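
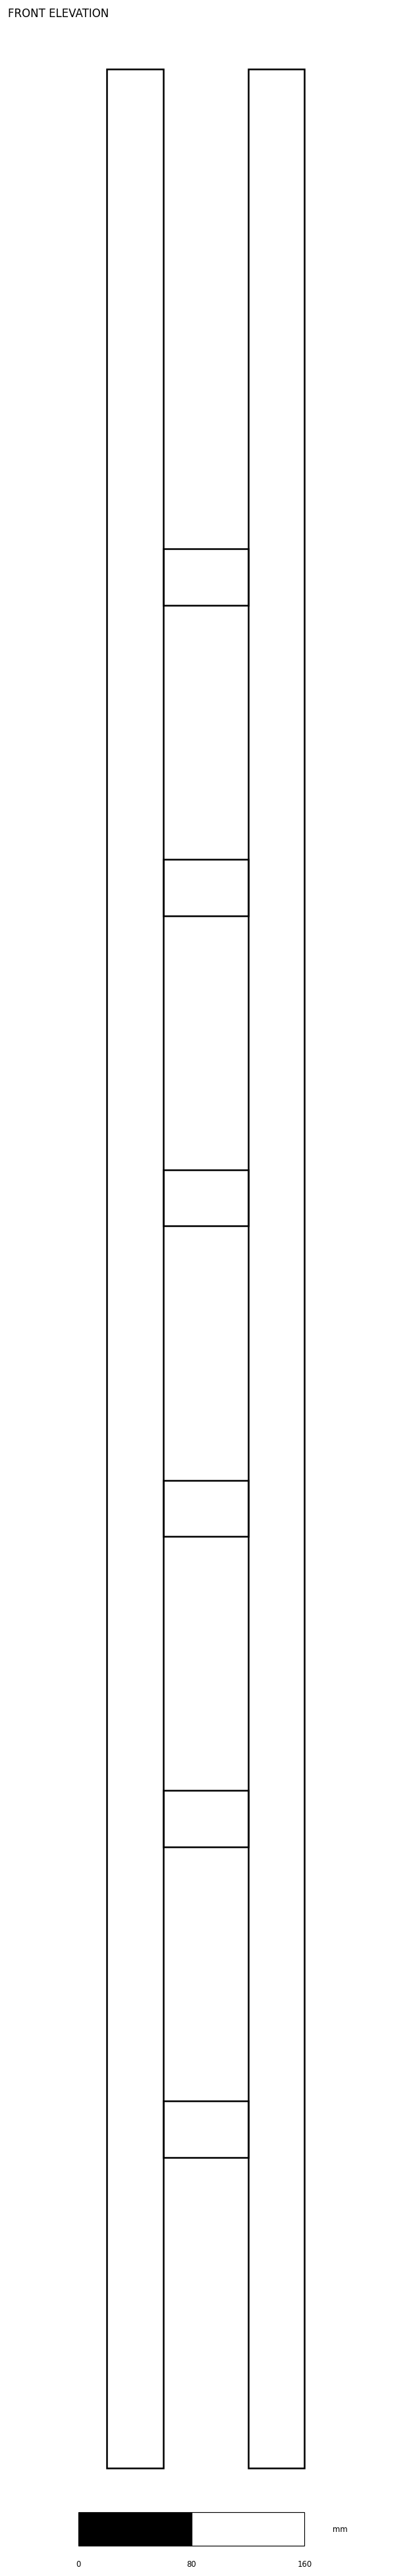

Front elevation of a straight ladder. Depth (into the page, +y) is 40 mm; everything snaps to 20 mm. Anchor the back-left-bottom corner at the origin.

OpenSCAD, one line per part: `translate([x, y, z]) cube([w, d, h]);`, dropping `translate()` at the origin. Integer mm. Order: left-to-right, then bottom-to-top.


cube([40, 40, 1700]);
translate([40, 0, 220]) cube([60, 40, 40]);
translate([40, 0, 440]) cube([60, 40, 40]);
translate([40, 0, 660]) cube([60, 40, 40]);
translate([40, 0, 880]) cube([60, 40, 40]);
translate([40, 0, 1100]) cube([60, 40, 40]);
translate([40, 0, 1320]) cube([60, 40, 40]);
translate([100, 0, 0]) cube([40, 40, 1700]);


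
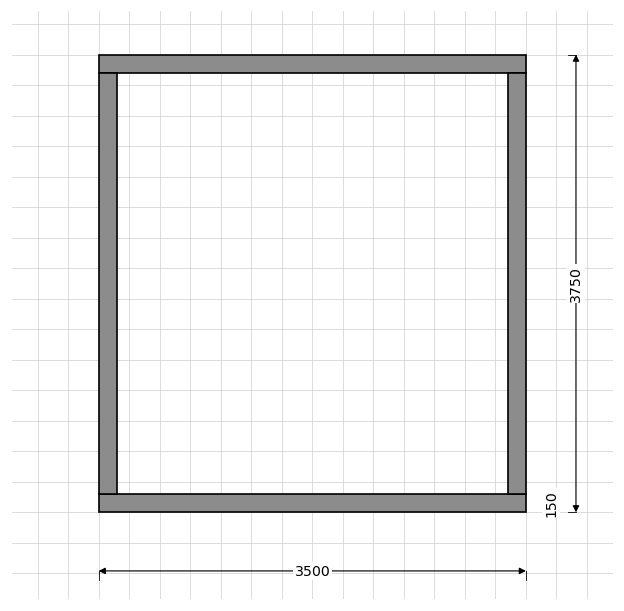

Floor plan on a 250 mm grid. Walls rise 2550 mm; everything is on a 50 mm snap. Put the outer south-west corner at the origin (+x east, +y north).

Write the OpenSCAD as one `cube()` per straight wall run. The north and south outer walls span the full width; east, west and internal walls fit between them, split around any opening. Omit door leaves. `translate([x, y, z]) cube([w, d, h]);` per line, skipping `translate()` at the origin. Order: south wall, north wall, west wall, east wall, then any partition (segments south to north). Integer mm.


cube([3500, 150, 2550]);
translate([0, 3600, 0]) cube([3500, 150, 2550]);
translate([0, 150, 0]) cube([150, 3450, 2550]);
translate([3350, 150, 0]) cube([150, 3450, 2550]);


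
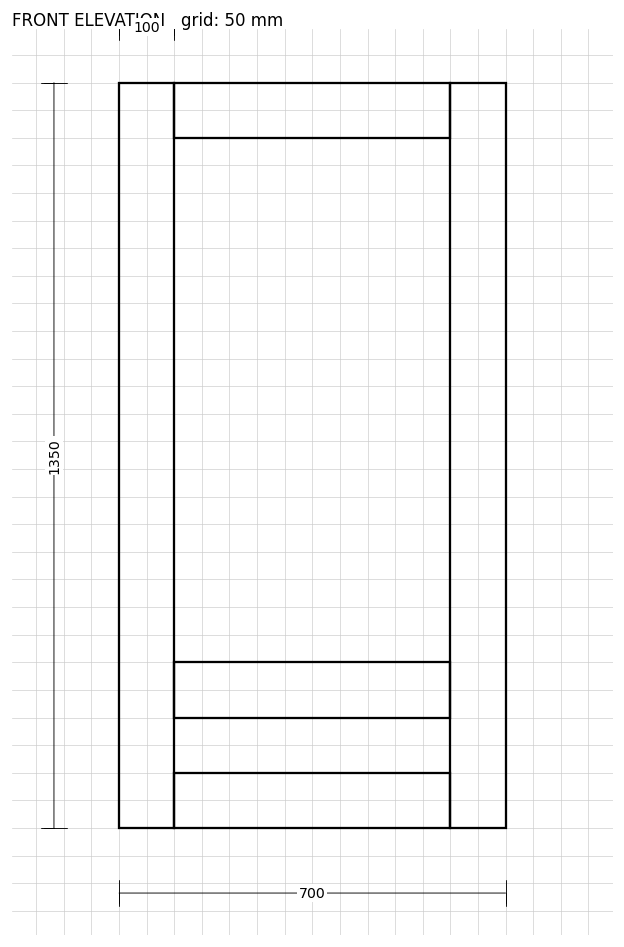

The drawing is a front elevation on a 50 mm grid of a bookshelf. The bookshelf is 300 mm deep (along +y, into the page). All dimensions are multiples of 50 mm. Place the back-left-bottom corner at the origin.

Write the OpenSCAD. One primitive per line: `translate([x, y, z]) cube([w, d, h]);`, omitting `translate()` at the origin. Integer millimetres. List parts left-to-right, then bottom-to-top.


cube([100, 300, 1350]);
translate([100, 0, 0]) cube([500, 300, 100]);
translate([100, 0, 200]) cube([500, 300, 100]);
translate([100, 0, 1250]) cube([500, 300, 100]);
translate([600, 0, 0]) cube([100, 300, 1350]);


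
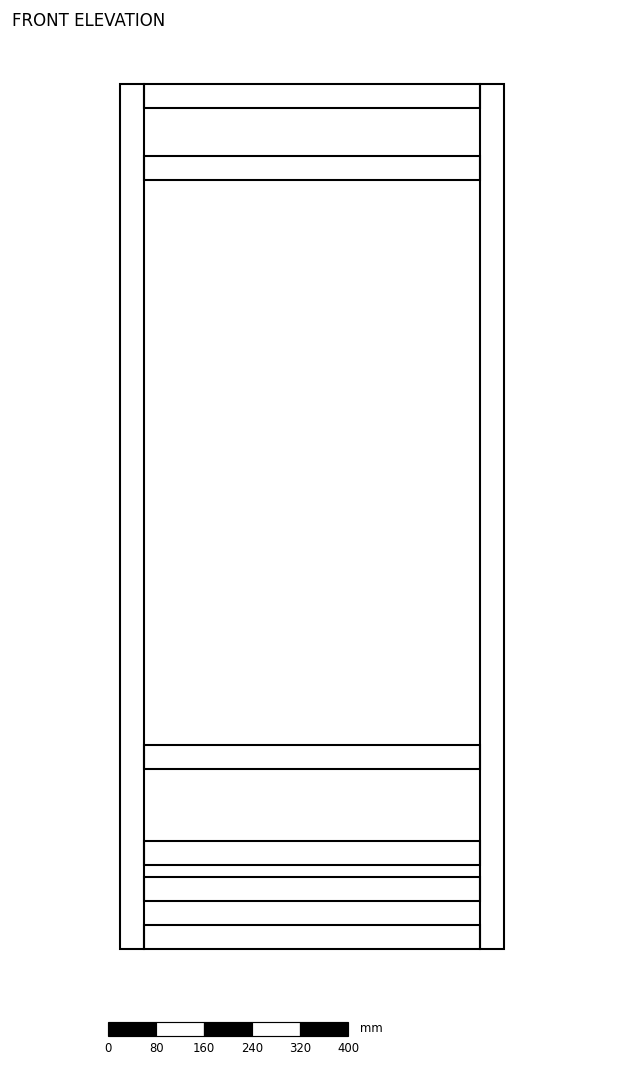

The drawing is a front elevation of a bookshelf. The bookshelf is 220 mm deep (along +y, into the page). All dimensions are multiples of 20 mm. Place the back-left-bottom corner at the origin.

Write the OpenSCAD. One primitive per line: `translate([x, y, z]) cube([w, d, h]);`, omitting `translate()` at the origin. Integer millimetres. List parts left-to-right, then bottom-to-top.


cube([40, 220, 1440]);
translate([40, 0, 0]) cube([560, 220, 40]);
translate([40, 0, 80]) cube([560, 220, 40]);
translate([40, 0, 140]) cube([560, 220, 40]);
translate([40, 0, 300]) cube([560, 220, 40]);
translate([40, 0, 1280]) cube([560, 220, 40]);
translate([40, 0, 1400]) cube([560, 220, 40]);
translate([600, 0, 0]) cube([40, 220, 1440]);


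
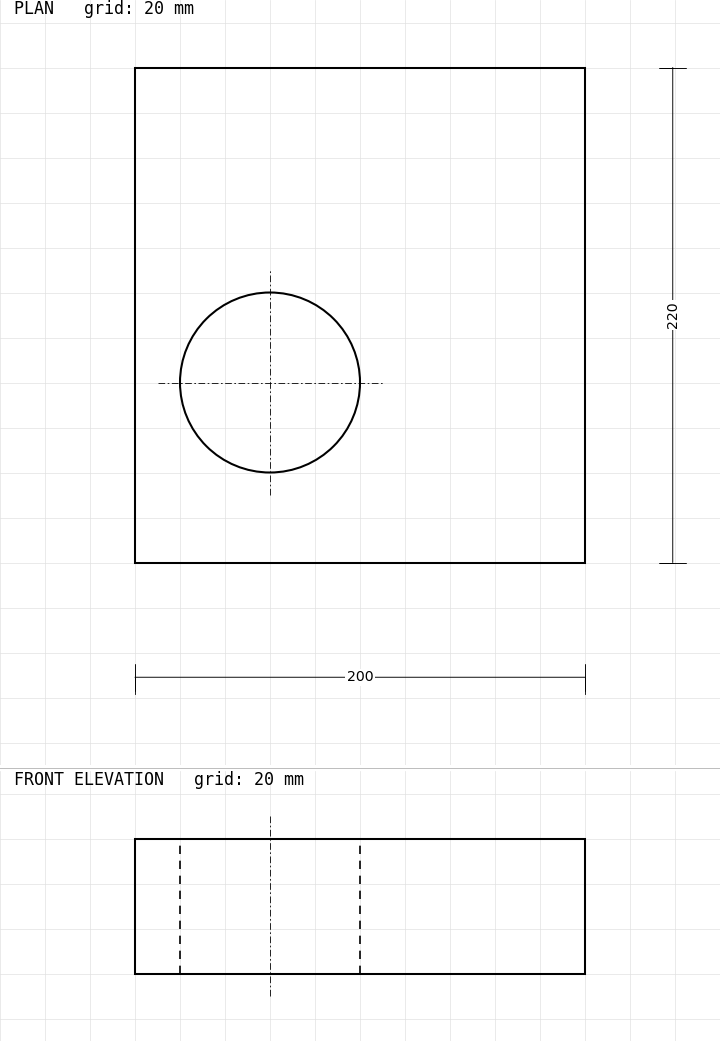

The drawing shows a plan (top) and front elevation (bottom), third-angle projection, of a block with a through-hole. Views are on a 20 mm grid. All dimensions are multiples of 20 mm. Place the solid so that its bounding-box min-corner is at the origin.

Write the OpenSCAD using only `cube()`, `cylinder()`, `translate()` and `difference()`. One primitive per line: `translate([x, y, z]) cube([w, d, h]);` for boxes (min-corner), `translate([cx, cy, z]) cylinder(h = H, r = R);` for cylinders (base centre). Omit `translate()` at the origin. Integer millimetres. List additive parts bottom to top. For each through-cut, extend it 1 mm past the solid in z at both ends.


difference() {
  cube([200, 220, 60]);
  translate([60, 80, -1]) cylinder(h = 62, r = 40);
}


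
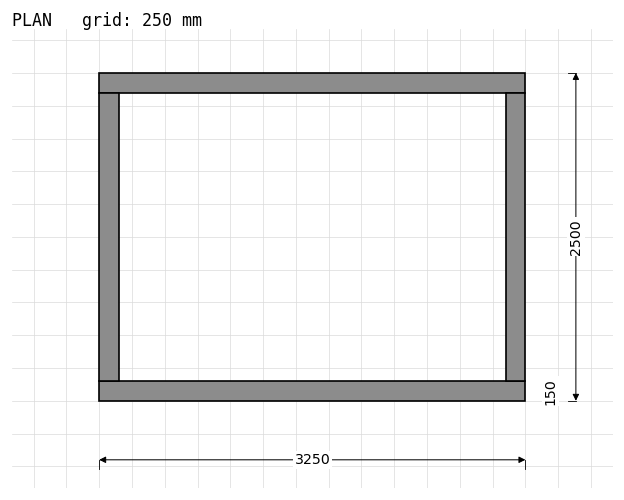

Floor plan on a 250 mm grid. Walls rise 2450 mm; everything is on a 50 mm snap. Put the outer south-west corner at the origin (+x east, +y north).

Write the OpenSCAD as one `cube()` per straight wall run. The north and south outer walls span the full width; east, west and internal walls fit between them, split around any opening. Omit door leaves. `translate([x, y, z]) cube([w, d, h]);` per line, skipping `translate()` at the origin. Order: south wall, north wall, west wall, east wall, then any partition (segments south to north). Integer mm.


cube([3250, 150, 2450]);
translate([0, 2350, 0]) cube([3250, 150, 2450]);
translate([0, 150, 0]) cube([150, 2200, 2450]);
translate([3100, 150, 0]) cube([150, 2200, 2450]);


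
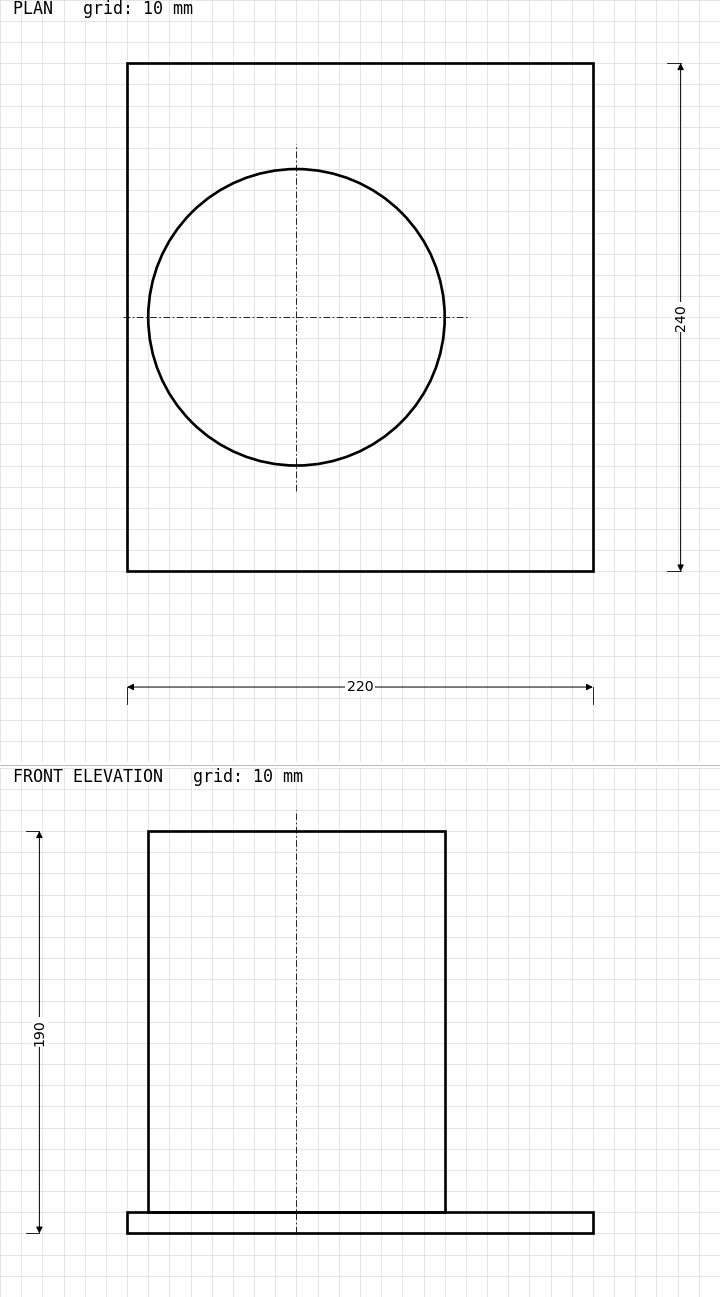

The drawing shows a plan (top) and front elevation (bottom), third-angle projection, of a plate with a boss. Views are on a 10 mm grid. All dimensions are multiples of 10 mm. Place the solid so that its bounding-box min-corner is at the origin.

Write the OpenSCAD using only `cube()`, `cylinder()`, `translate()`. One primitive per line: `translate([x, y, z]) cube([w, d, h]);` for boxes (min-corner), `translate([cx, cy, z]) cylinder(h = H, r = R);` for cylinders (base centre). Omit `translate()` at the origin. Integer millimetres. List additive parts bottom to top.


cube([220, 240, 10]);
translate([80, 120, 10]) cylinder(h = 180, r = 70);


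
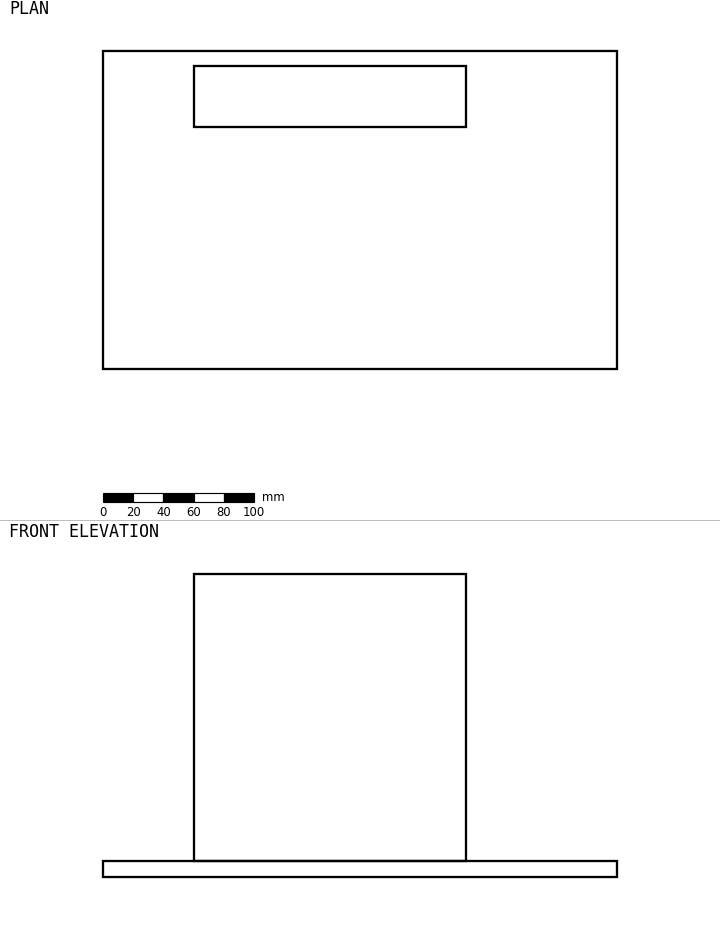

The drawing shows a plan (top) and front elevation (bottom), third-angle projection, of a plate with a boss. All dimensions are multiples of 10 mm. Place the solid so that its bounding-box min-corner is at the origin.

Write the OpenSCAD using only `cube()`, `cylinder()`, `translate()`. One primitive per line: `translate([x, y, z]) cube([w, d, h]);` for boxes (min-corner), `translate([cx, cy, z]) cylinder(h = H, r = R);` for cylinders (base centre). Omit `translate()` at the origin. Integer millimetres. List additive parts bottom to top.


cube([340, 210, 10]);
translate([60, 160, 10]) cube([180, 40, 190]);


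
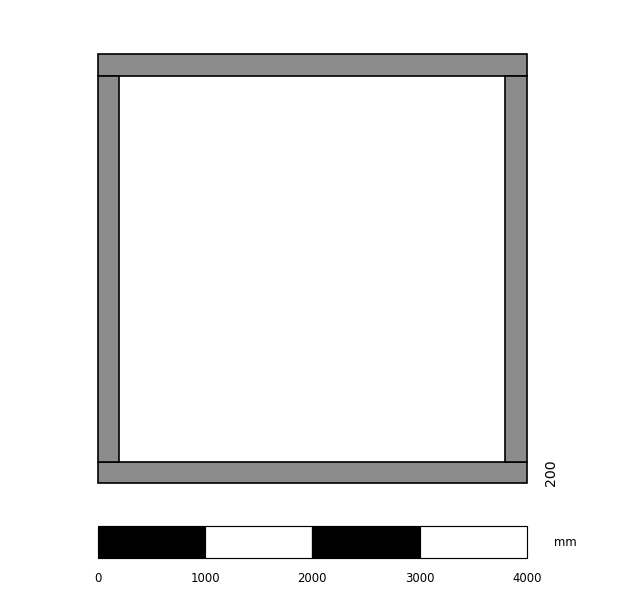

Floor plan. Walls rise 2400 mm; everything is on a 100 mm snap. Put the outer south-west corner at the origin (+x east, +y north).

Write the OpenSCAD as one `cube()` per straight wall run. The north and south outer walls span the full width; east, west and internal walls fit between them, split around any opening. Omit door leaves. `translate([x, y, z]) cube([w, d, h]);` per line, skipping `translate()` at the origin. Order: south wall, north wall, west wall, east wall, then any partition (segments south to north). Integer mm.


cube([4000, 200, 2400]);
translate([0, 3800, 0]) cube([4000, 200, 2400]);
translate([0, 200, 0]) cube([200, 3600, 2400]);
translate([3800, 200, 0]) cube([200, 3600, 2400]);


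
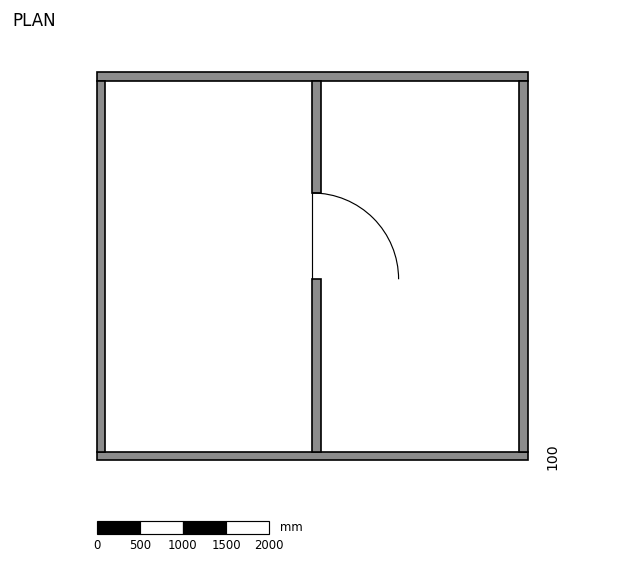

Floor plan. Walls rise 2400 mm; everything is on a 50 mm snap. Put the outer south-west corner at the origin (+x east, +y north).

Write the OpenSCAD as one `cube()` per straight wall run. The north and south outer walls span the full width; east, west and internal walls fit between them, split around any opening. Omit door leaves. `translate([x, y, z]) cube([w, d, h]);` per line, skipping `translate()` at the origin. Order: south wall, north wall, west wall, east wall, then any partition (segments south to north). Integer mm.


cube([5000, 100, 2400]);
translate([0, 4400, 0]) cube([5000, 100, 2400]);
translate([0, 100, 0]) cube([100, 4300, 2400]);
translate([4900, 100, 0]) cube([100, 4300, 2400]);
translate([2500, 100, 0]) cube([100, 2000, 2400]);
translate([2500, 3100, 0]) cube([100, 1300, 2400]);


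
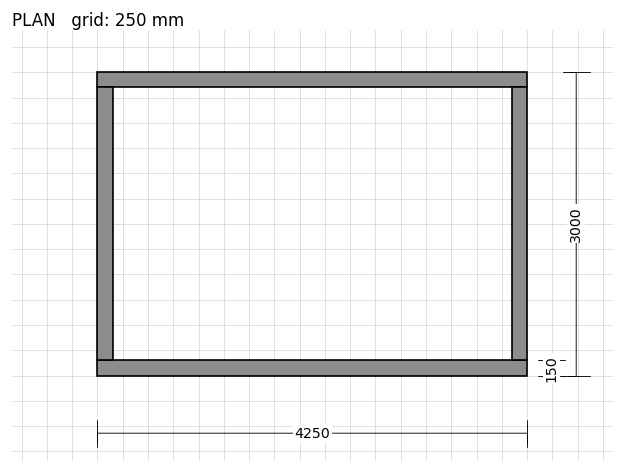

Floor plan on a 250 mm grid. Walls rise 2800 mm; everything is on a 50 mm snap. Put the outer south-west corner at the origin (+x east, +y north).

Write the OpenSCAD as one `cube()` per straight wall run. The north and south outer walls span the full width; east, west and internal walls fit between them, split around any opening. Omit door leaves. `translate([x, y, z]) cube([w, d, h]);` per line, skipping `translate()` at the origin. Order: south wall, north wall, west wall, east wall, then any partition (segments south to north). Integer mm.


cube([4250, 150, 2800]);
translate([0, 2850, 0]) cube([4250, 150, 2800]);
translate([0, 150, 0]) cube([150, 2700, 2800]);
translate([4100, 150, 0]) cube([150, 2700, 2800]);


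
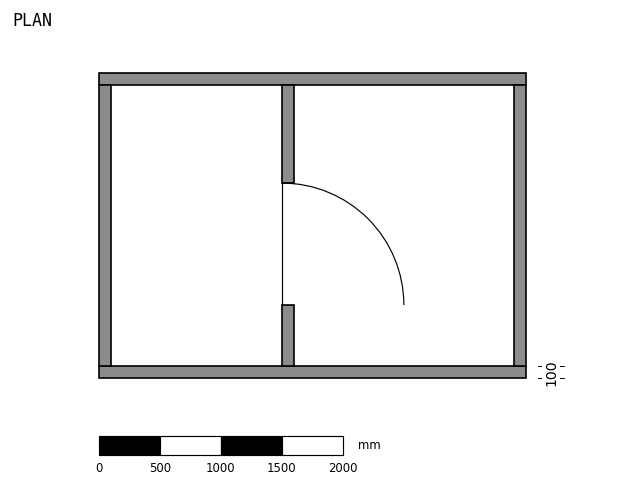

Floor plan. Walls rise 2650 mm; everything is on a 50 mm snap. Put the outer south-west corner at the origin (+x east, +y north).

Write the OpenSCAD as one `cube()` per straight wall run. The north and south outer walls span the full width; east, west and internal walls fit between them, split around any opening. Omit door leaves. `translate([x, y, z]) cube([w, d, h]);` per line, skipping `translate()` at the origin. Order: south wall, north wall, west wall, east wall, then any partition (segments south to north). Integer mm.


cube([3500, 100, 2650]);
translate([0, 2400, 0]) cube([3500, 100, 2650]);
translate([0, 100, 0]) cube([100, 2300, 2650]);
translate([3400, 100, 0]) cube([100, 2300, 2650]);
translate([1500, 100, 0]) cube([100, 500, 2650]);
translate([1500, 1600, 0]) cube([100, 800, 2650]);


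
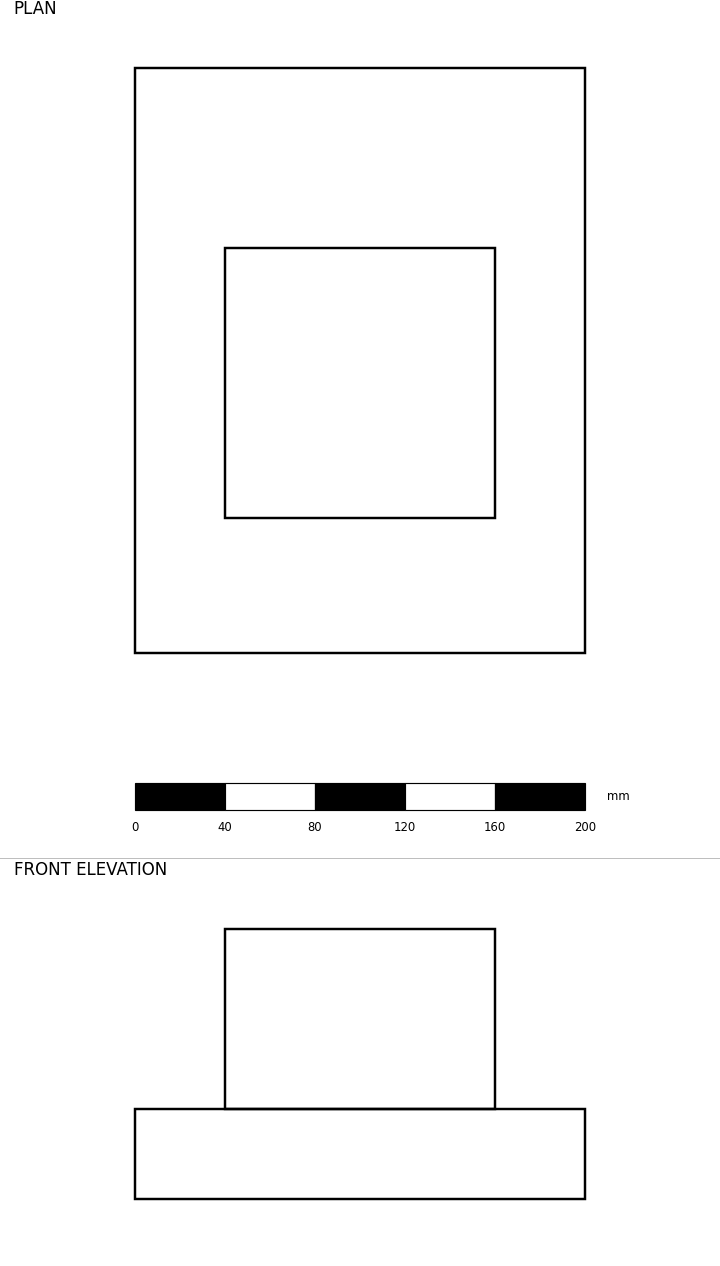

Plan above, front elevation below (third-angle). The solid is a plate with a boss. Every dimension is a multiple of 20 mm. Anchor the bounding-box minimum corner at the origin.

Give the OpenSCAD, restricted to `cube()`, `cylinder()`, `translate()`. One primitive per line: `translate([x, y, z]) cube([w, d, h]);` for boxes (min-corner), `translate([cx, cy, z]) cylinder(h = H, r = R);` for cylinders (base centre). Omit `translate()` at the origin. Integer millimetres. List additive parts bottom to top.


cube([200, 260, 40]);
translate([40, 60, 40]) cube([120, 120, 80]);


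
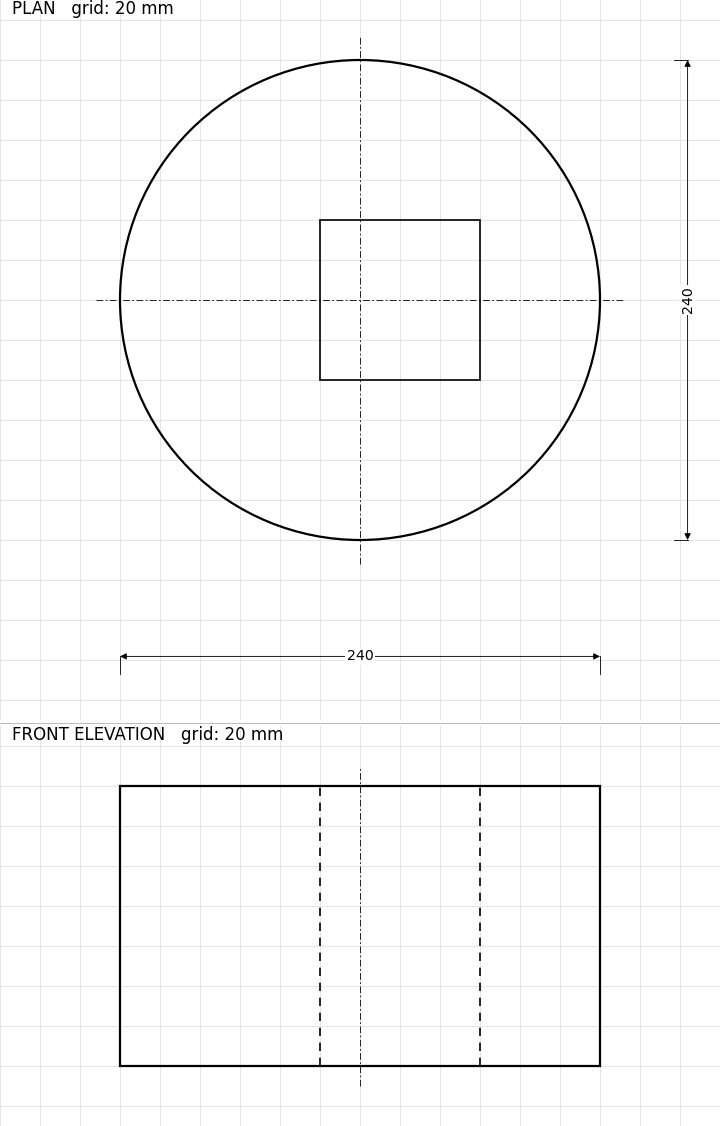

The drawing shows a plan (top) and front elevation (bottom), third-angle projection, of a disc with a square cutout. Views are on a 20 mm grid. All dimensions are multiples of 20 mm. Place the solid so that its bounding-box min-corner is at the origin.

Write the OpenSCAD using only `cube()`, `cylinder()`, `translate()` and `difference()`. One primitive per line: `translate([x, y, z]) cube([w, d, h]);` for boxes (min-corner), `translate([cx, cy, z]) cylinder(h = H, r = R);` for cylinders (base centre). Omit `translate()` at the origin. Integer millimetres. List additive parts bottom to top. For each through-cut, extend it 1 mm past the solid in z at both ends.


difference() {
  translate([120, 120, 0]) cylinder(h = 140, r = 120);
  translate([100, 80, -1]) cube([80, 80, 142]);
}


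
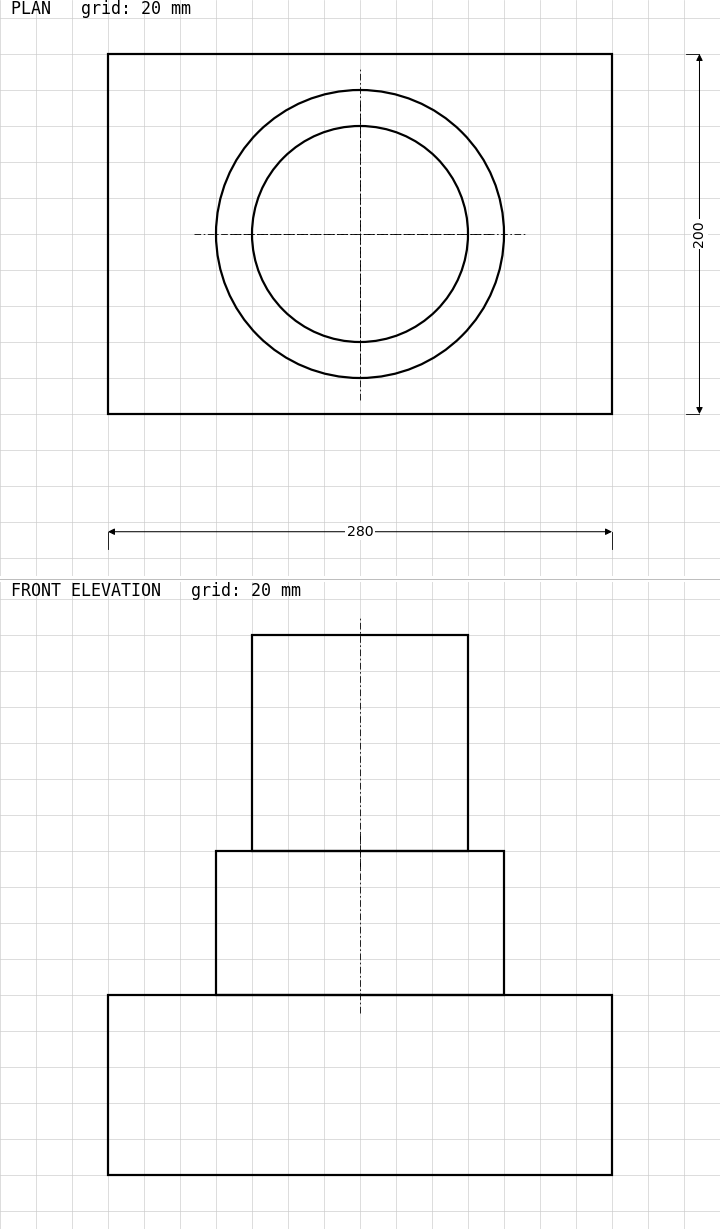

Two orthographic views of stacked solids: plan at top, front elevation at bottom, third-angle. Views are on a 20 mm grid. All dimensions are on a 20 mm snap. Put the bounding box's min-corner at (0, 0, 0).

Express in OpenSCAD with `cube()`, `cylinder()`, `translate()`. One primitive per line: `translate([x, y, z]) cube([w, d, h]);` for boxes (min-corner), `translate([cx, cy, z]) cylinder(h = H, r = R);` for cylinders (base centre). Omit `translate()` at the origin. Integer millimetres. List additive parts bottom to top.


cube([280, 200, 100]);
translate([140, 100, 100]) cylinder(h = 80, r = 80);
translate([140, 100, 180]) cylinder(h = 120, r = 60);


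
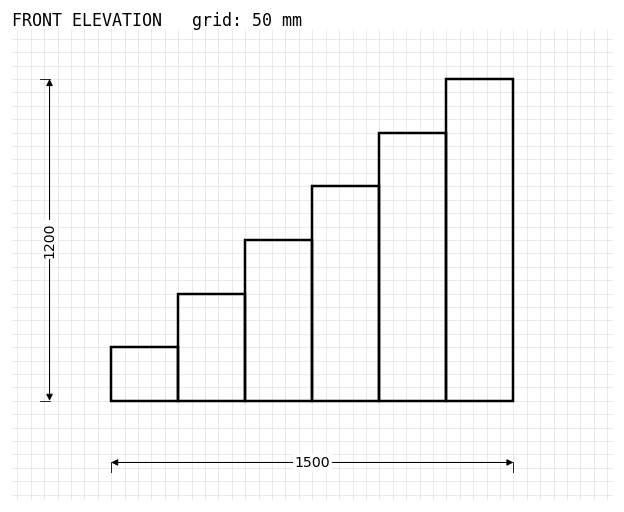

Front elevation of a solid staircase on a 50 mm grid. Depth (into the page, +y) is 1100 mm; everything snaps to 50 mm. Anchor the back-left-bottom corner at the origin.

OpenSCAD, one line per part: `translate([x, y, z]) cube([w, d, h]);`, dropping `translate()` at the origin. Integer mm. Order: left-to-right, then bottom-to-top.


cube([250, 1100, 200]);
translate([250, 0, 0]) cube([250, 1100, 400]);
translate([500, 0, 0]) cube([250, 1100, 600]);
translate([750, 0, 0]) cube([250, 1100, 800]);
translate([1000, 0, 0]) cube([250, 1100, 1000]);
translate([1250, 0, 0]) cube([250, 1100, 1200]);


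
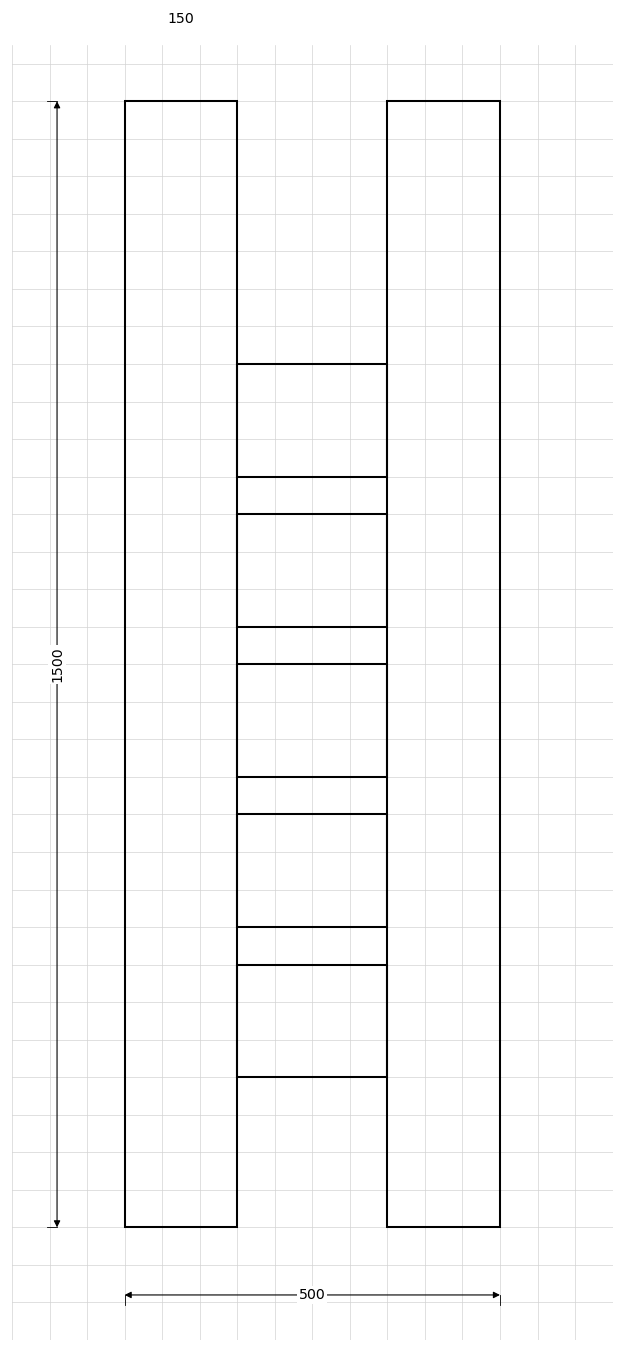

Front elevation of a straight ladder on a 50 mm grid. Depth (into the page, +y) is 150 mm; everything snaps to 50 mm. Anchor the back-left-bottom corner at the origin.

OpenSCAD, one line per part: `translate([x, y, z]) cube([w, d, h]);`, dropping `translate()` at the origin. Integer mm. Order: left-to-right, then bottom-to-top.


cube([150, 150, 1500]);
translate([150, 0, 200]) cube([200, 150, 150]);
translate([150, 0, 400]) cube([200, 150, 150]);
translate([150, 0, 600]) cube([200, 150, 150]);
translate([150, 0, 800]) cube([200, 150, 150]);
translate([150, 0, 1000]) cube([200, 150, 150]);
translate([350, 0, 0]) cube([150, 150, 1500]);


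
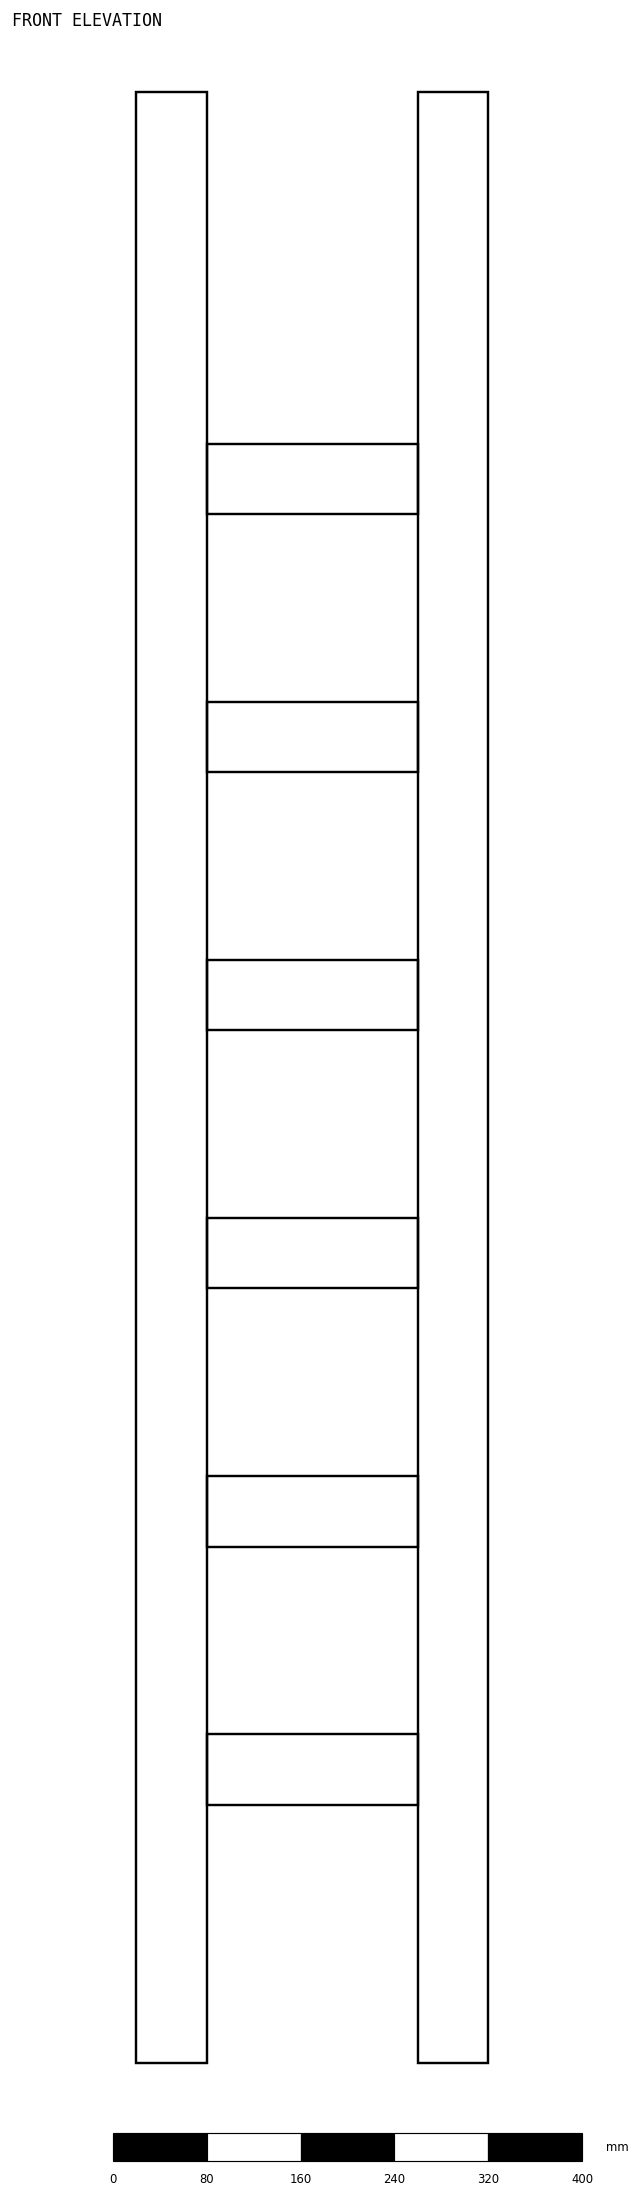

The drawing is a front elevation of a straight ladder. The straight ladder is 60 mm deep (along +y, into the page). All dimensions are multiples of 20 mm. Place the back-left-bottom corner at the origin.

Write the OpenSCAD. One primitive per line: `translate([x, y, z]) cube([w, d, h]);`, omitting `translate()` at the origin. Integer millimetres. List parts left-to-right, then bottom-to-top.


cube([60, 60, 1680]);
translate([60, 0, 220]) cube([180, 60, 60]);
translate([60, 0, 440]) cube([180, 60, 60]);
translate([60, 0, 660]) cube([180, 60, 60]);
translate([60, 0, 880]) cube([180, 60, 60]);
translate([60, 0, 1100]) cube([180, 60, 60]);
translate([60, 0, 1320]) cube([180, 60, 60]);
translate([240, 0, 0]) cube([60, 60, 1680]);


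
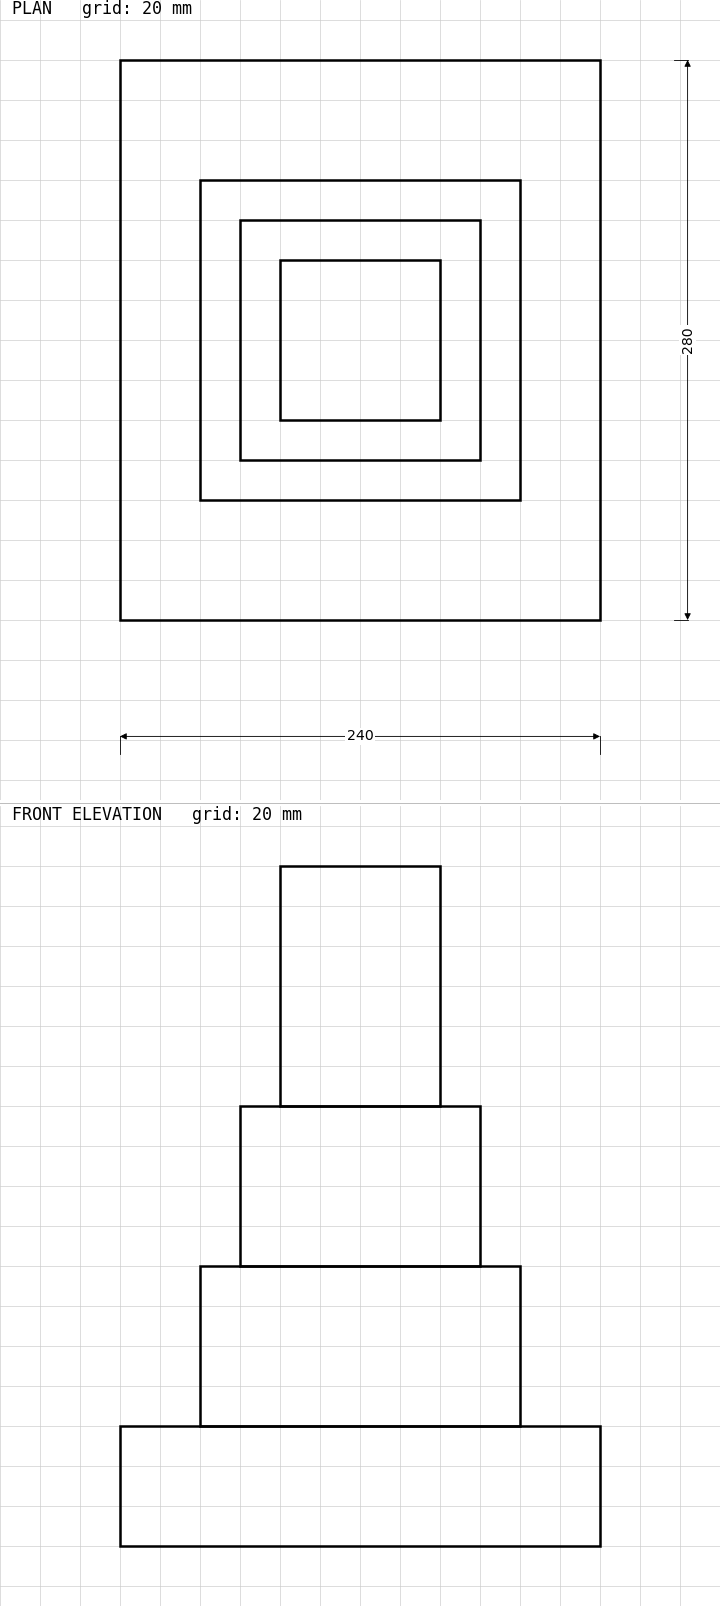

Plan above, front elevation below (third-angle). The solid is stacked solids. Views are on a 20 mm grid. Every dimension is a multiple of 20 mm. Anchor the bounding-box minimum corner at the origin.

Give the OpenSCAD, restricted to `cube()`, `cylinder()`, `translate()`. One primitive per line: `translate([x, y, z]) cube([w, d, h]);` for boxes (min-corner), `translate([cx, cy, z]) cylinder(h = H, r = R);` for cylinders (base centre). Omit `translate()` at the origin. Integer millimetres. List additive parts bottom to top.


cube([240, 280, 60]);
translate([40, 60, 60]) cube([160, 160, 80]);
translate([60, 80, 140]) cube([120, 120, 80]);
translate([80, 100, 220]) cube([80, 80, 120]);


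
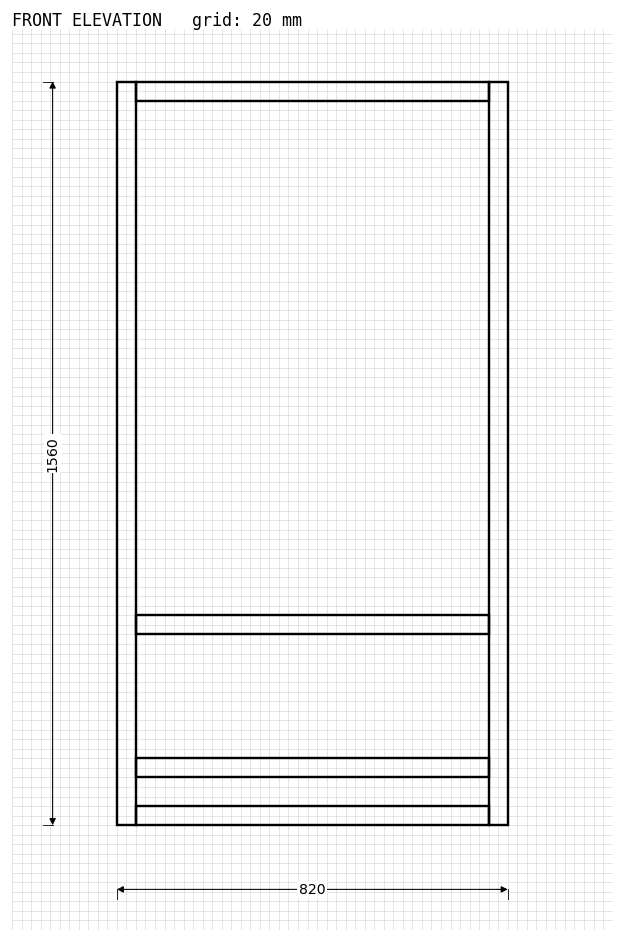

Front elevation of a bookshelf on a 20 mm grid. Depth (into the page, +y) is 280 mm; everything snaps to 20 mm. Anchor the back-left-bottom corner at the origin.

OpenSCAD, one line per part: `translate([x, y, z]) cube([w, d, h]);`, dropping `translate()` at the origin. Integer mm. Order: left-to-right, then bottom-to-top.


cube([40, 280, 1560]);
translate([40, 0, 0]) cube([740, 280, 40]);
translate([40, 0, 100]) cube([740, 280, 40]);
translate([40, 0, 400]) cube([740, 280, 40]);
translate([40, 0, 1520]) cube([740, 280, 40]);
translate([780, 0, 0]) cube([40, 280, 1560]);


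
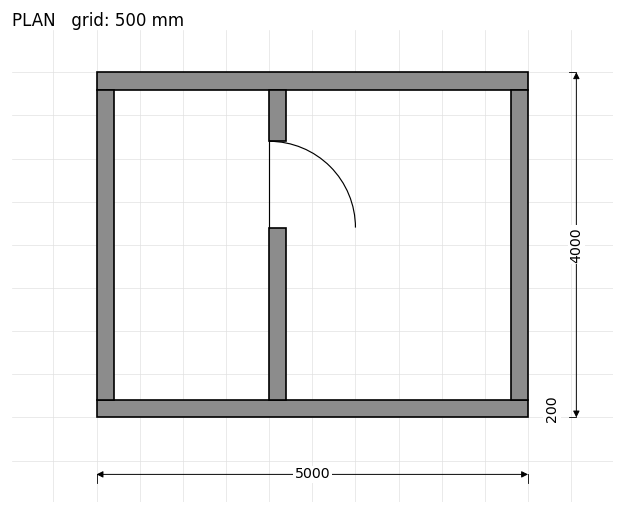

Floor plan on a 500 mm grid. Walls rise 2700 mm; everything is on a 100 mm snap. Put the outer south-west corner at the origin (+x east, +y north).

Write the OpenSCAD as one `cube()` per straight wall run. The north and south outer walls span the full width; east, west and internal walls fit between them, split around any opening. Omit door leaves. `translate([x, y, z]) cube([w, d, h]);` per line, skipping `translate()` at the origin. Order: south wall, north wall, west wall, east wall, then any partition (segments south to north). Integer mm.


cube([5000, 200, 2700]);
translate([0, 3800, 0]) cube([5000, 200, 2700]);
translate([0, 200, 0]) cube([200, 3600, 2700]);
translate([4800, 200, 0]) cube([200, 3600, 2700]);
translate([2000, 200, 0]) cube([200, 2000, 2700]);
translate([2000, 3200, 0]) cube([200, 600, 2700]);


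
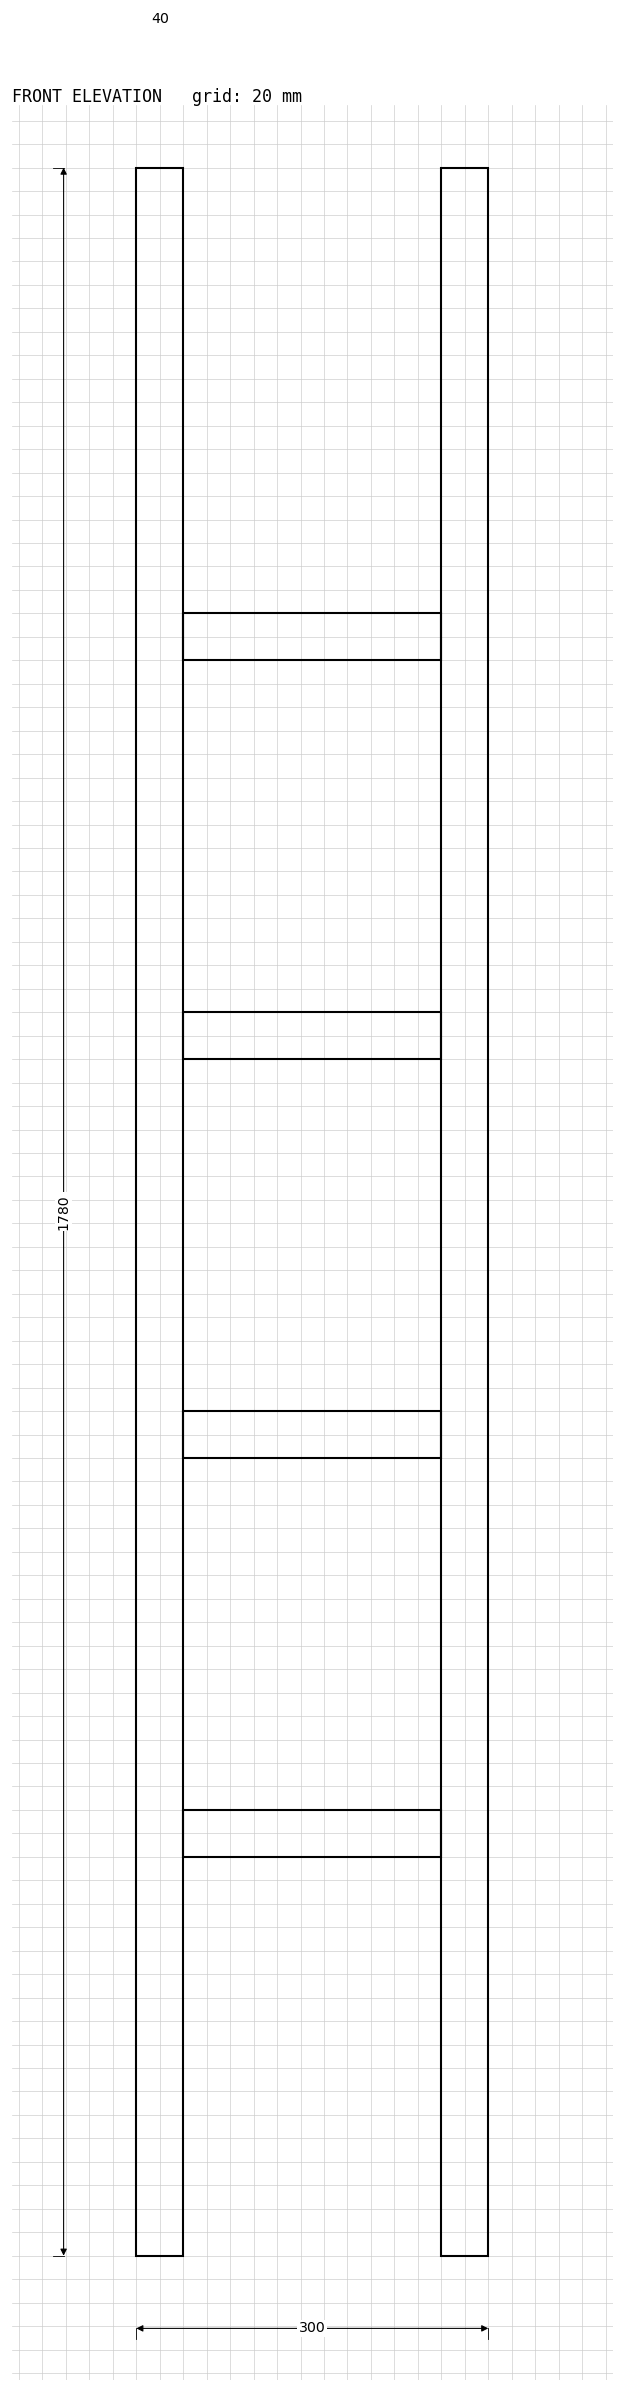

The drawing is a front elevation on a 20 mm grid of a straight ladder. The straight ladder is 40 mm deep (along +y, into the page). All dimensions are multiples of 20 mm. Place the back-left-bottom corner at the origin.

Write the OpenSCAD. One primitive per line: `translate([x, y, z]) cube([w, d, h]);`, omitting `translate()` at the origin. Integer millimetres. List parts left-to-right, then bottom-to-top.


cube([40, 40, 1780]);
translate([40, 0, 340]) cube([220, 40, 40]);
translate([40, 0, 680]) cube([220, 40, 40]);
translate([40, 0, 1020]) cube([220, 40, 40]);
translate([40, 0, 1360]) cube([220, 40, 40]);
translate([260, 0, 0]) cube([40, 40, 1780]);


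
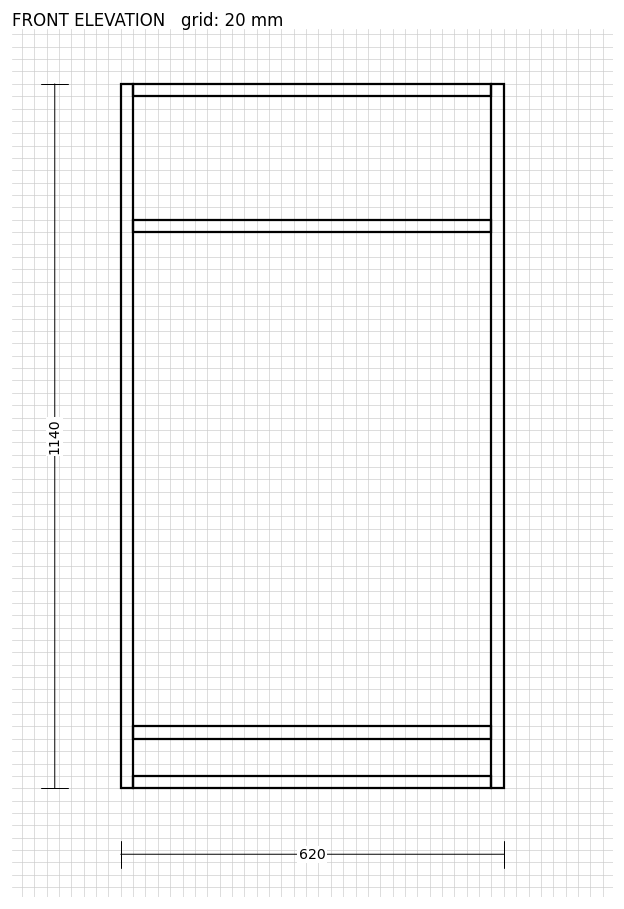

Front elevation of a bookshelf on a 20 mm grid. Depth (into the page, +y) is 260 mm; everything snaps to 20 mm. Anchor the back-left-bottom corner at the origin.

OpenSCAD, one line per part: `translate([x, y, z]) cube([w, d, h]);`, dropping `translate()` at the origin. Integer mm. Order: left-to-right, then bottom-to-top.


cube([20, 260, 1140]);
translate([20, 0, 0]) cube([580, 260, 20]);
translate([20, 0, 80]) cube([580, 260, 20]);
translate([20, 0, 900]) cube([580, 260, 20]);
translate([20, 0, 1120]) cube([580, 260, 20]);
translate([600, 0, 0]) cube([20, 260, 1140]);


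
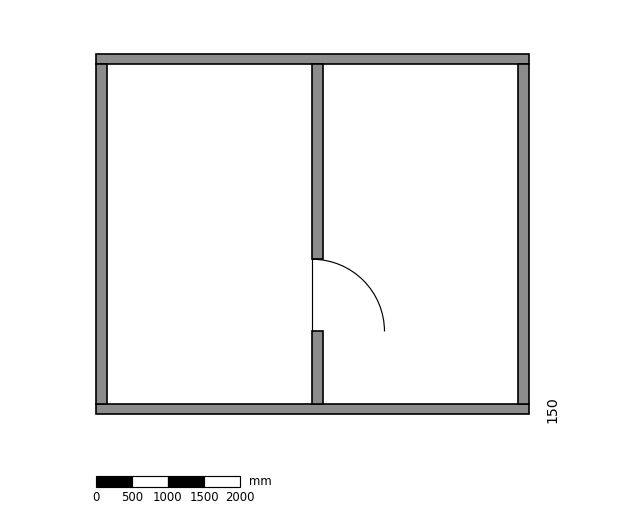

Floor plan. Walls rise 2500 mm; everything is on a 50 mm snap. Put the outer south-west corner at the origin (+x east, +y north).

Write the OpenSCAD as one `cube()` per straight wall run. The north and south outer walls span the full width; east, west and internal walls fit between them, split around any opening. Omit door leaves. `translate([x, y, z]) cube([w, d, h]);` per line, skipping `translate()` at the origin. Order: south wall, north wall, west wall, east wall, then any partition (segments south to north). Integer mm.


cube([6000, 150, 2500]);
translate([0, 4850, 0]) cube([6000, 150, 2500]);
translate([0, 150, 0]) cube([150, 4700, 2500]);
translate([5850, 150, 0]) cube([150, 4700, 2500]);
translate([3000, 150, 0]) cube([150, 1000, 2500]);
translate([3000, 2150, 0]) cube([150, 2700, 2500]);


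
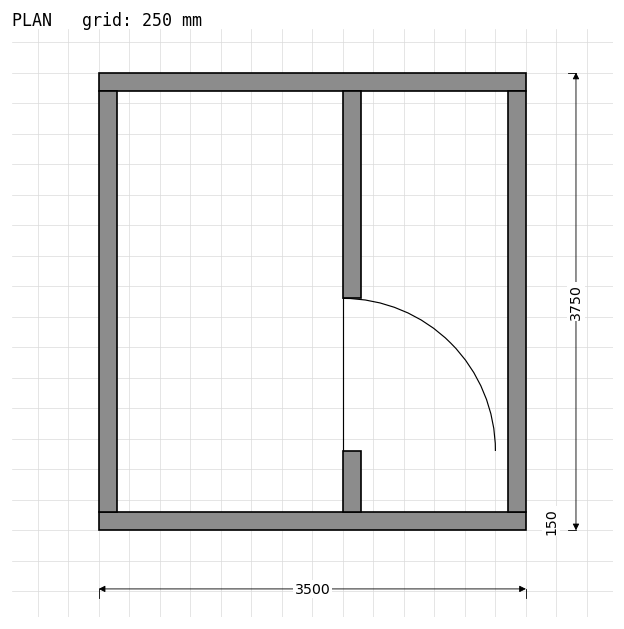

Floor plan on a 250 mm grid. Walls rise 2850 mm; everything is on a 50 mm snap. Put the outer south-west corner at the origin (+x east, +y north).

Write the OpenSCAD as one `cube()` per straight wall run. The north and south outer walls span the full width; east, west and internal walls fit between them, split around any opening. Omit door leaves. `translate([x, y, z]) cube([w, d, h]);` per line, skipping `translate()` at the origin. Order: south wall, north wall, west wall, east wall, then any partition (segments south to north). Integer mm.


cube([3500, 150, 2850]);
translate([0, 3600, 0]) cube([3500, 150, 2850]);
translate([0, 150, 0]) cube([150, 3450, 2850]);
translate([3350, 150, 0]) cube([150, 3450, 2850]);
translate([2000, 150, 0]) cube([150, 500, 2850]);
translate([2000, 1900, 0]) cube([150, 1700, 2850]);


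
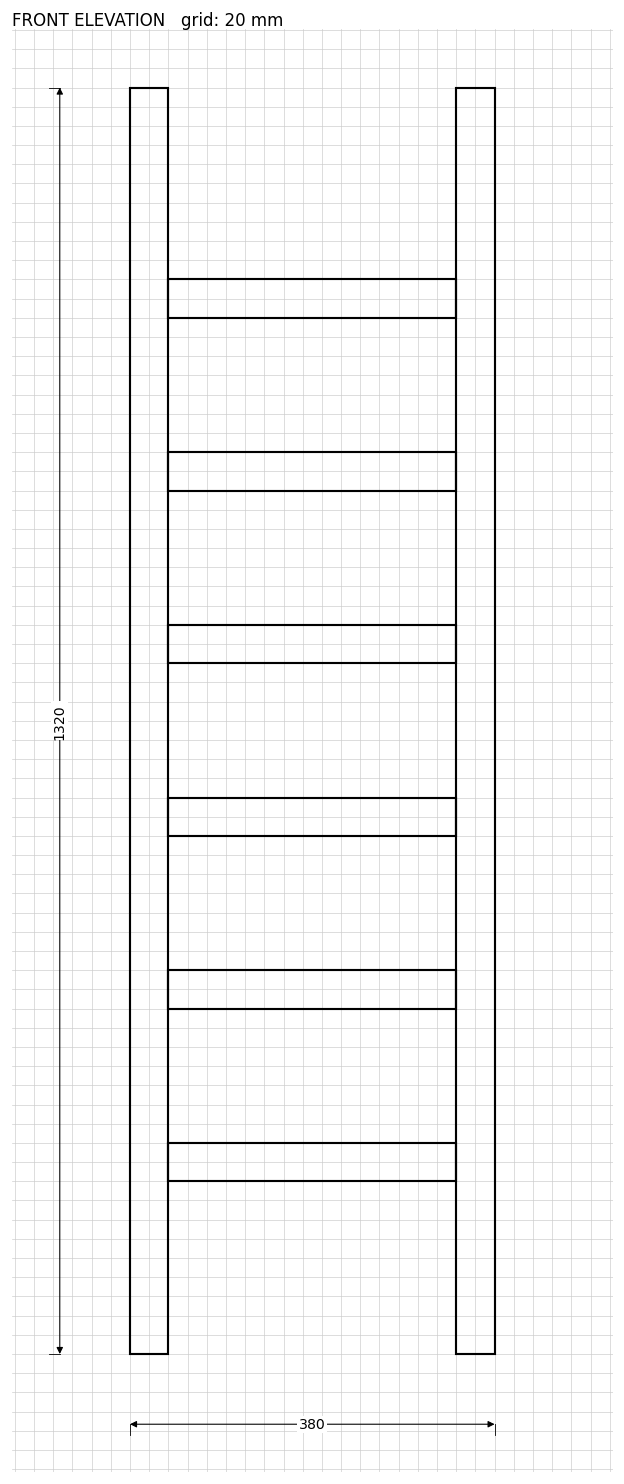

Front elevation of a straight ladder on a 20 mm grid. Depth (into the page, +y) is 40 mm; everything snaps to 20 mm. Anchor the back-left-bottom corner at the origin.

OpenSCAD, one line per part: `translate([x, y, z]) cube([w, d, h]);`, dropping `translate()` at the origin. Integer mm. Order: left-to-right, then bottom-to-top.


cube([40, 40, 1320]);
translate([40, 0, 180]) cube([300, 40, 40]);
translate([40, 0, 360]) cube([300, 40, 40]);
translate([40, 0, 540]) cube([300, 40, 40]);
translate([40, 0, 720]) cube([300, 40, 40]);
translate([40, 0, 900]) cube([300, 40, 40]);
translate([40, 0, 1080]) cube([300, 40, 40]);
translate([340, 0, 0]) cube([40, 40, 1320]);


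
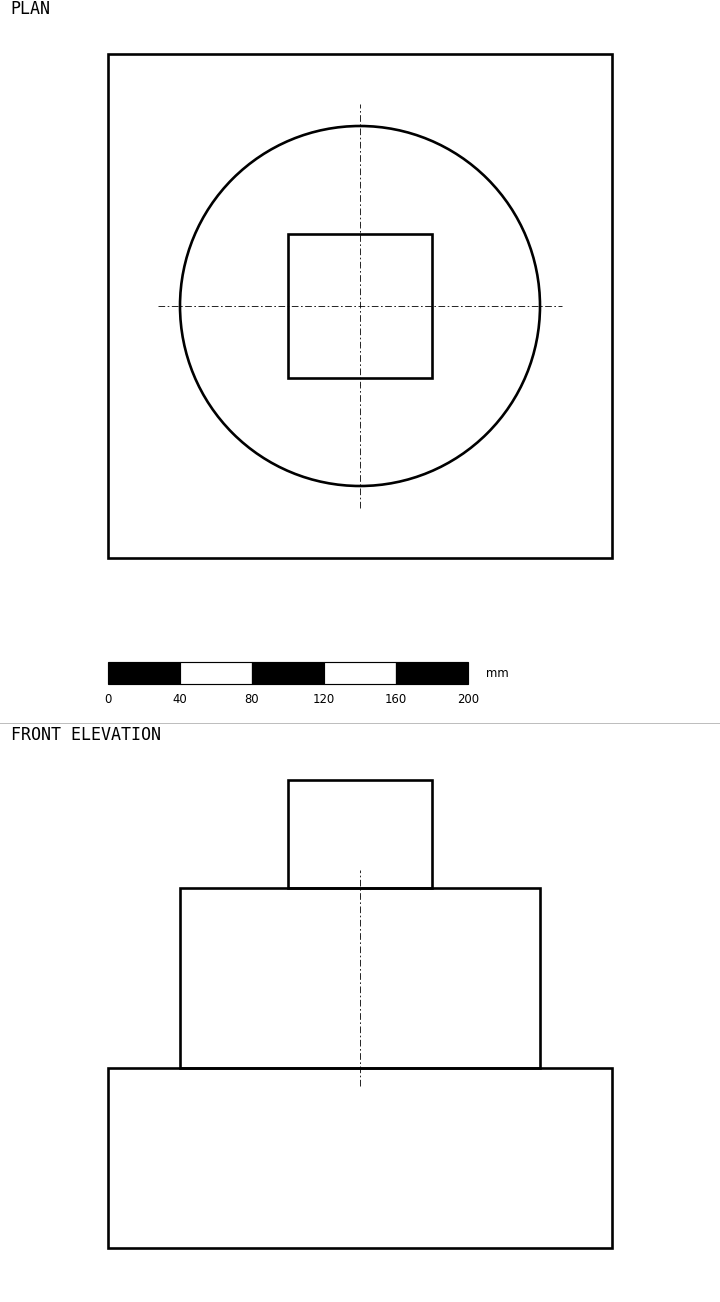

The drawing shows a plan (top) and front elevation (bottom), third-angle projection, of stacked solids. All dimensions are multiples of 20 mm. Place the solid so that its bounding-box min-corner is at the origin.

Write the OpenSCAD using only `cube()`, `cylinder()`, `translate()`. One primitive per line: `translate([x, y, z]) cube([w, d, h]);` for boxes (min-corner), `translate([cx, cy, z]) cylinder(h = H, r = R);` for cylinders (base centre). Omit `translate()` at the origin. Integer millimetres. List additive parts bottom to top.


cube([280, 280, 100]);
translate([140, 140, 100]) cylinder(h = 100, r = 100);
translate([100, 100, 200]) cube([80, 80, 60]);


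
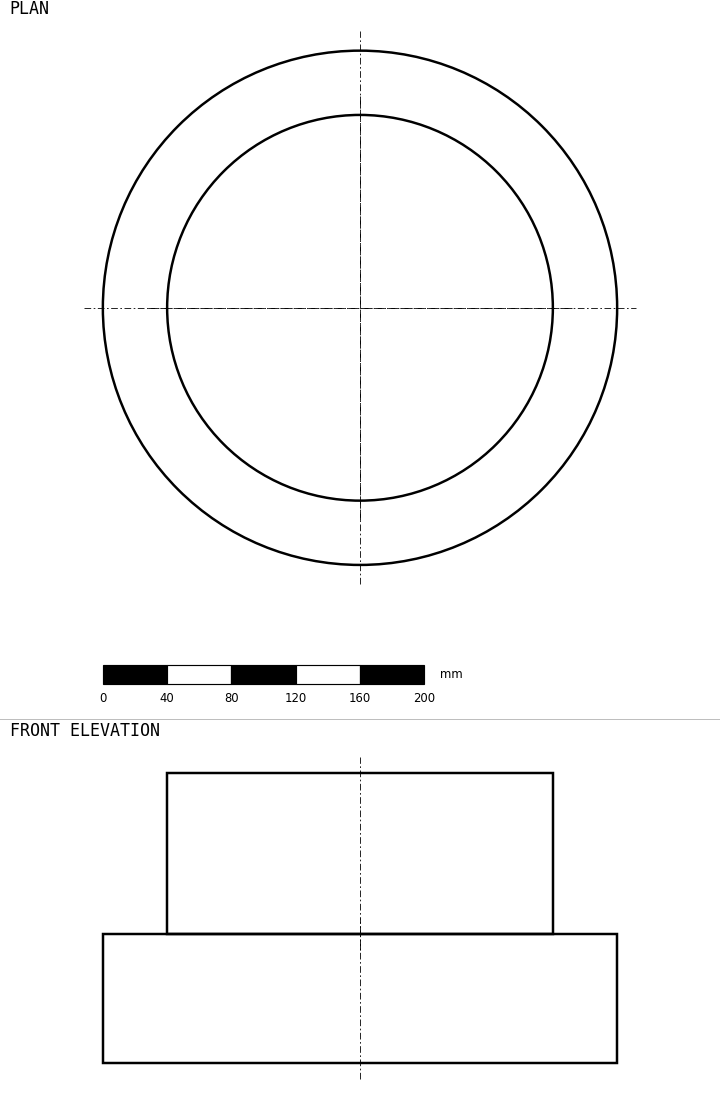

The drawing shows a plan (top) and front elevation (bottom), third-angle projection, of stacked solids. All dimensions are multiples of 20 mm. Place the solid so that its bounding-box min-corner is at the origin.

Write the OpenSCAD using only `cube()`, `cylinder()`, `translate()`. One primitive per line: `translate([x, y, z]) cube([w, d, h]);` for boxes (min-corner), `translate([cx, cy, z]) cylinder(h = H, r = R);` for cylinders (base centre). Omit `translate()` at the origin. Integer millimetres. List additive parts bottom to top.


translate([160, 160, 0]) cylinder(h = 80, r = 160);
translate([160, 160, 80]) cylinder(h = 100, r = 120);


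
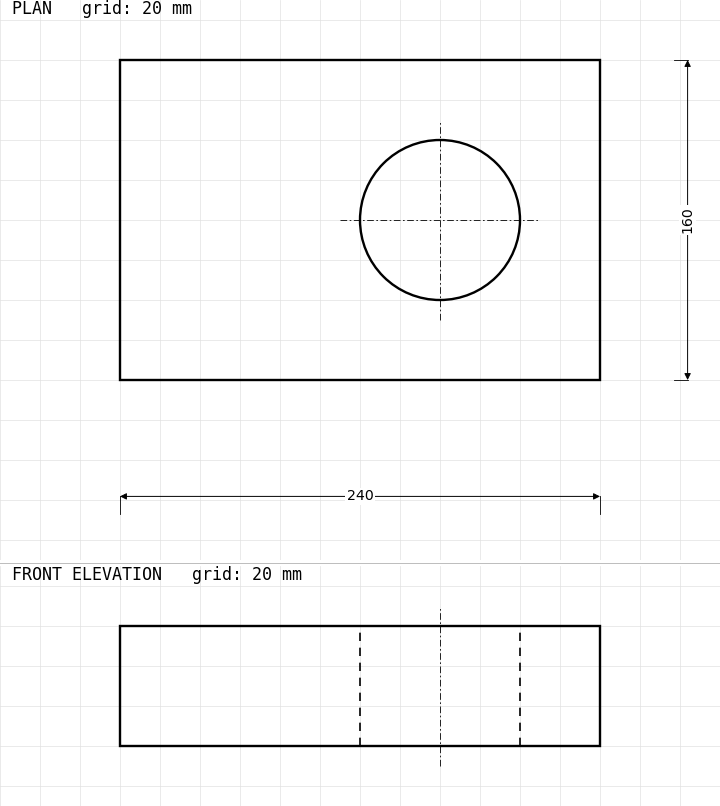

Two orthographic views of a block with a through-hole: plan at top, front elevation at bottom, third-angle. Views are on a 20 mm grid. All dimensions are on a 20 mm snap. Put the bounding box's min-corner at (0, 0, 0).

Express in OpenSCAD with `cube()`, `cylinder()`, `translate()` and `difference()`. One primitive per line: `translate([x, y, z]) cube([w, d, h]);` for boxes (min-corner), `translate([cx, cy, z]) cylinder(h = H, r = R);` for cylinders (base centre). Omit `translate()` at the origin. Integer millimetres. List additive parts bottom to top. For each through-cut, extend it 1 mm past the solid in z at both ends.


difference() {
  cube([240, 160, 60]);
  translate([160, 80, -1]) cylinder(h = 62, r = 40);
}


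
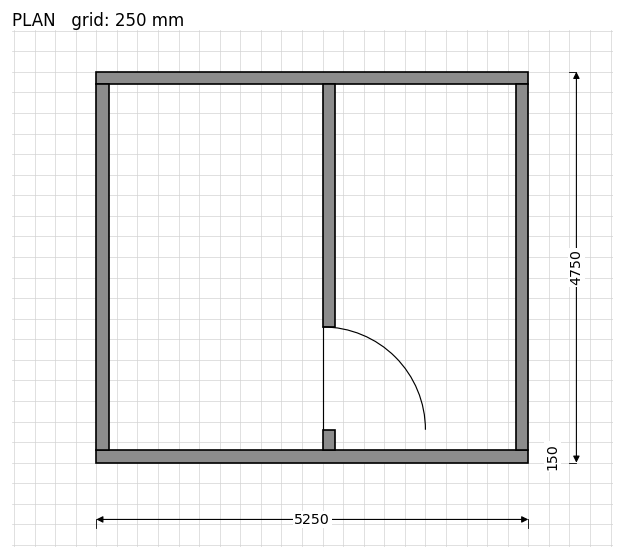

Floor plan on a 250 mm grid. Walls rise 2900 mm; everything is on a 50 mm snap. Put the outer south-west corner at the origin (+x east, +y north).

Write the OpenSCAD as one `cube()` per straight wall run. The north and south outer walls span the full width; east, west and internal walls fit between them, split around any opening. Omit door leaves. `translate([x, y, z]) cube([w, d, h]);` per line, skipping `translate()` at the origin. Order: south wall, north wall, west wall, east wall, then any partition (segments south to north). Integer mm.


cube([5250, 150, 2900]);
translate([0, 4600, 0]) cube([5250, 150, 2900]);
translate([0, 150, 0]) cube([150, 4450, 2900]);
translate([5100, 150, 0]) cube([150, 4450, 2900]);
translate([2750, 150, 0]) cube([150, 250, 2900]);
translate([2750, 1650, 0]) cube([150, 2950, 2900]);


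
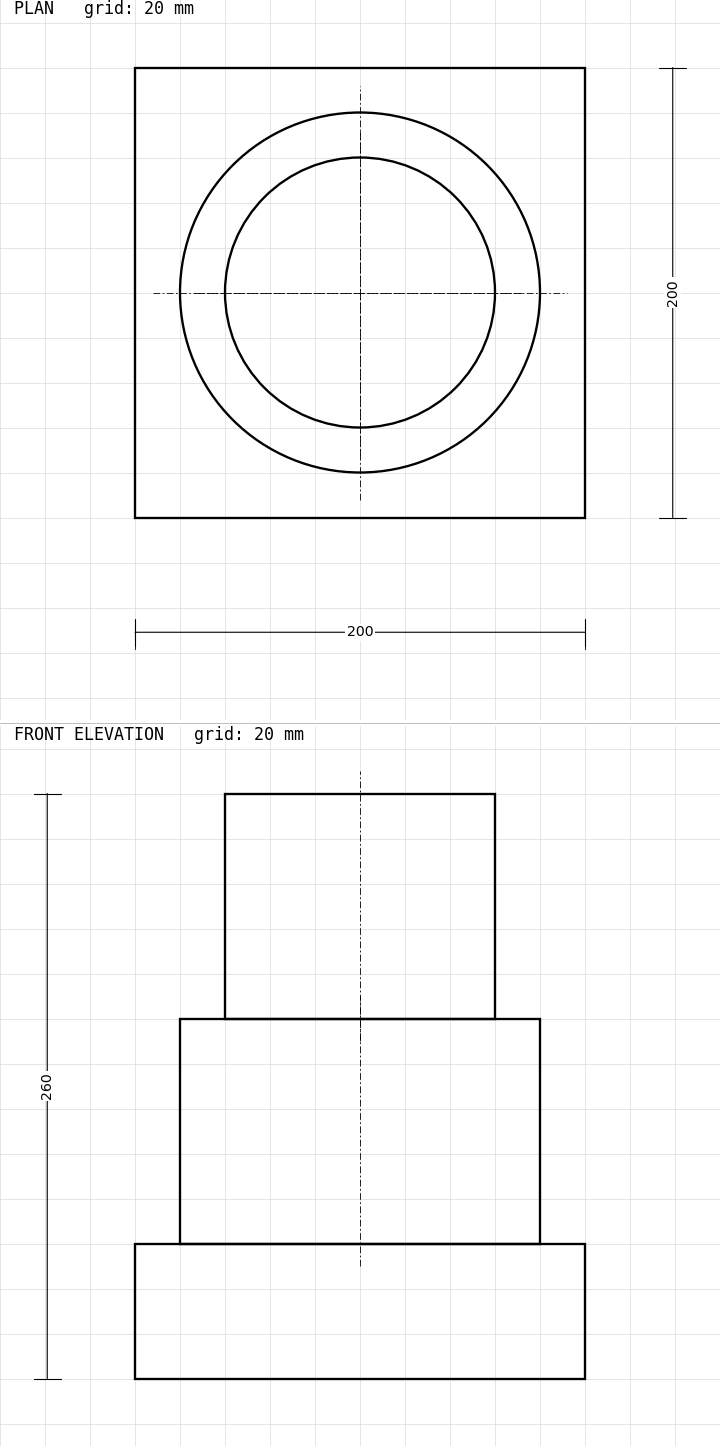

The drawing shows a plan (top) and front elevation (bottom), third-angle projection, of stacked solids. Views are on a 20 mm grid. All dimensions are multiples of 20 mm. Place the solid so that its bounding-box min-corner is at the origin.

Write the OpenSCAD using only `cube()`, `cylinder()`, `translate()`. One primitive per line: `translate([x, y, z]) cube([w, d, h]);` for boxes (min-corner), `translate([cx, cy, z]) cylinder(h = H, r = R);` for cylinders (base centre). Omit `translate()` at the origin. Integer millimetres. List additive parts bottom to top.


cube([200, 200, 60]);
translate([100, 100, 60]) cylinder(h = 100, r = 80);
translate([100, 100, 160]) cylinder(h = 100, r = 60);


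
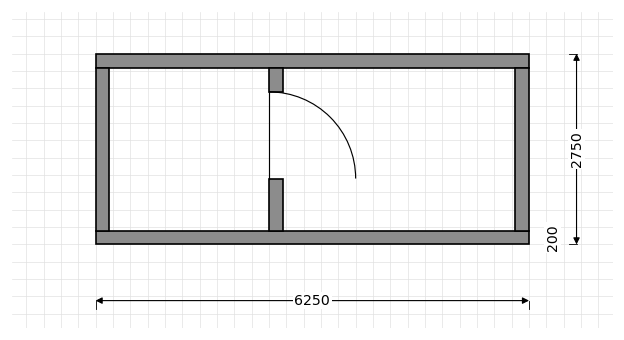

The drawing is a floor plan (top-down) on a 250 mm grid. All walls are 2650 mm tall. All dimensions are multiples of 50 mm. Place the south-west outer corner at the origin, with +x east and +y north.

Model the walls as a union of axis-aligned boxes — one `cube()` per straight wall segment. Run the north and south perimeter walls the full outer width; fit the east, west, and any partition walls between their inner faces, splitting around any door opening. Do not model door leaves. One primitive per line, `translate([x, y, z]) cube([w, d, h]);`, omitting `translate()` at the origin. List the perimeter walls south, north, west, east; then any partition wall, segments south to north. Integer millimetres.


cube([6250, 200, 2650]);
translate([0, 2550, 0]) cube([6250, 200, 2650]);
translate([0, 200, 0]) cube([200, 2350, 2650]);
translate([6050, 200, 0]) cube([200, 2350, 2650]);
translate([2500, 200, 0]) cube([200, 750, 2650]);
translate([2500, 2200, 0]) cube([200, 350, 2650]);


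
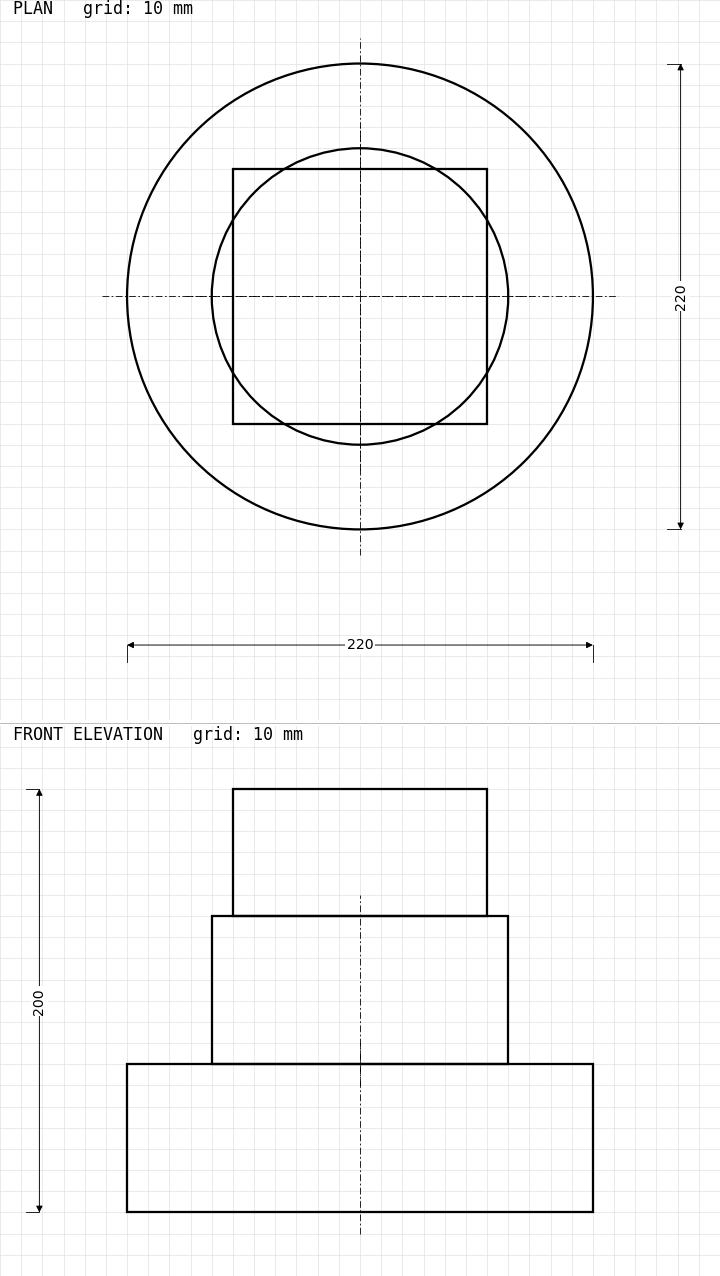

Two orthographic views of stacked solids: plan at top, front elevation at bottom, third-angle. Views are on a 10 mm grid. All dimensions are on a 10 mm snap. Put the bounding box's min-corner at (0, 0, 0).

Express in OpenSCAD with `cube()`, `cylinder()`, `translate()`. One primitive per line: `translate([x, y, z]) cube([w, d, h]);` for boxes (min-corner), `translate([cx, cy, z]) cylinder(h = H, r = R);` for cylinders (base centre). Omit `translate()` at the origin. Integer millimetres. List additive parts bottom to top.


translate([110, 110, 0]) cylinder(h = 70, r = 110);
translate([110, 110, 70]) cylinder(h = 70, r = 70);
translate([50, 50, 140]) cube([120, 120, 60]);
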